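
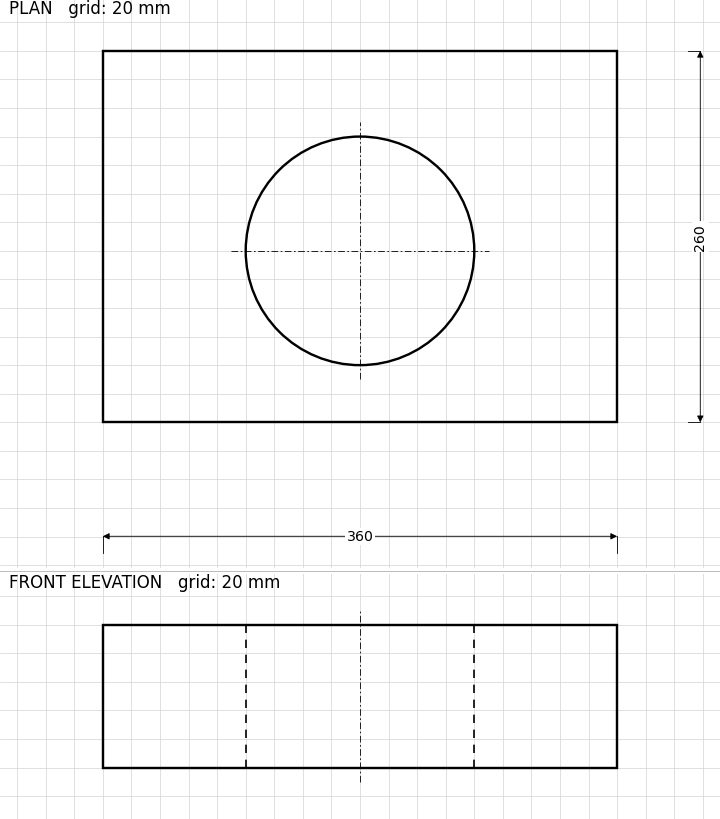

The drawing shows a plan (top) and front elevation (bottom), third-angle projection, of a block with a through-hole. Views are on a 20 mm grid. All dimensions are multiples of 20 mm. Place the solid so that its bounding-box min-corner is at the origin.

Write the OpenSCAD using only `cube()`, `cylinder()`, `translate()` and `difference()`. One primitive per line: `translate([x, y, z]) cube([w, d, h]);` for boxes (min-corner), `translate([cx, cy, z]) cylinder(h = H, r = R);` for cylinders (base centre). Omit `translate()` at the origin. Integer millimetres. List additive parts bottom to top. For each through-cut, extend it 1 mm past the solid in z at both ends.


difference() {
  cube([360, 260, 100]);
  translate([180, 120, -1]) cylinder(h = 102, r = 80);
}


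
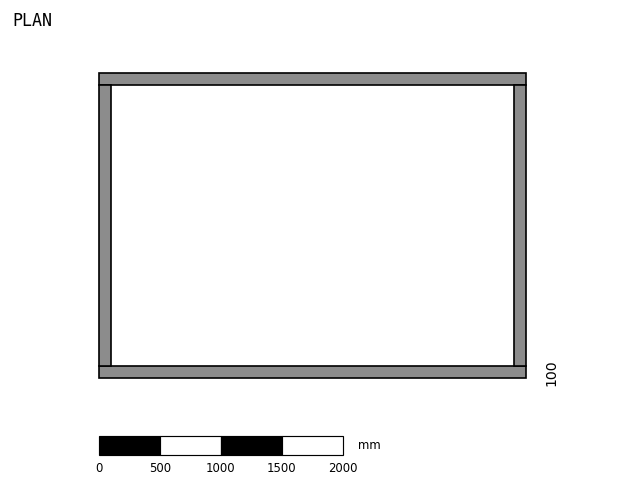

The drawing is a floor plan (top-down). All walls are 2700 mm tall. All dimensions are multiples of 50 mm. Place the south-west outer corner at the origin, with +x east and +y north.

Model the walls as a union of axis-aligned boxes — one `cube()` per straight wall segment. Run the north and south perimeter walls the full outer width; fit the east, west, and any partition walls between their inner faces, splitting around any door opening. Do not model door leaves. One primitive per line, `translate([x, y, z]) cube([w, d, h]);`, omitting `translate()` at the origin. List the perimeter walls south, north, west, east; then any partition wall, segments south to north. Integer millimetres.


cube([3500, 100, 2700]);
translate([0, 2400, 0]) cube([3500, 100, 2700]);
translate([0, 100, 0]) cube([100, 2300, 2700]);
translate([3400, 100, 0]) cube([100, 2300, 2700]);


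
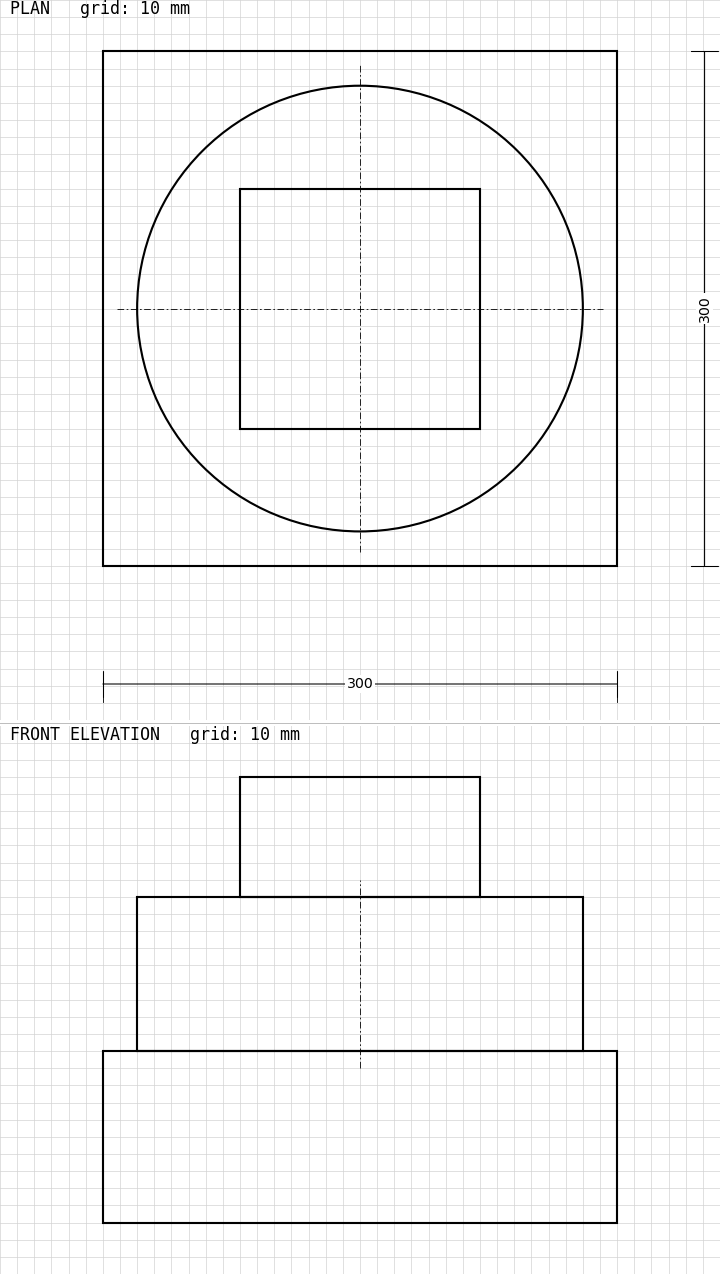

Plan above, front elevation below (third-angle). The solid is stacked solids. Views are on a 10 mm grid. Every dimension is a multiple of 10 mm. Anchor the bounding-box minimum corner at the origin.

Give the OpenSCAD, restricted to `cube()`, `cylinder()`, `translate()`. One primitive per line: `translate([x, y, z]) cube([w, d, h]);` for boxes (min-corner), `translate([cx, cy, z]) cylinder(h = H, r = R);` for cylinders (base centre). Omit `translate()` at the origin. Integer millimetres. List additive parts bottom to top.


cube([300, 300, 100]);
translate([150, 150, 100]) cylinder(h = 90, r = 130);
translate([80, 80, 190]) cube([140, 140, 70]);


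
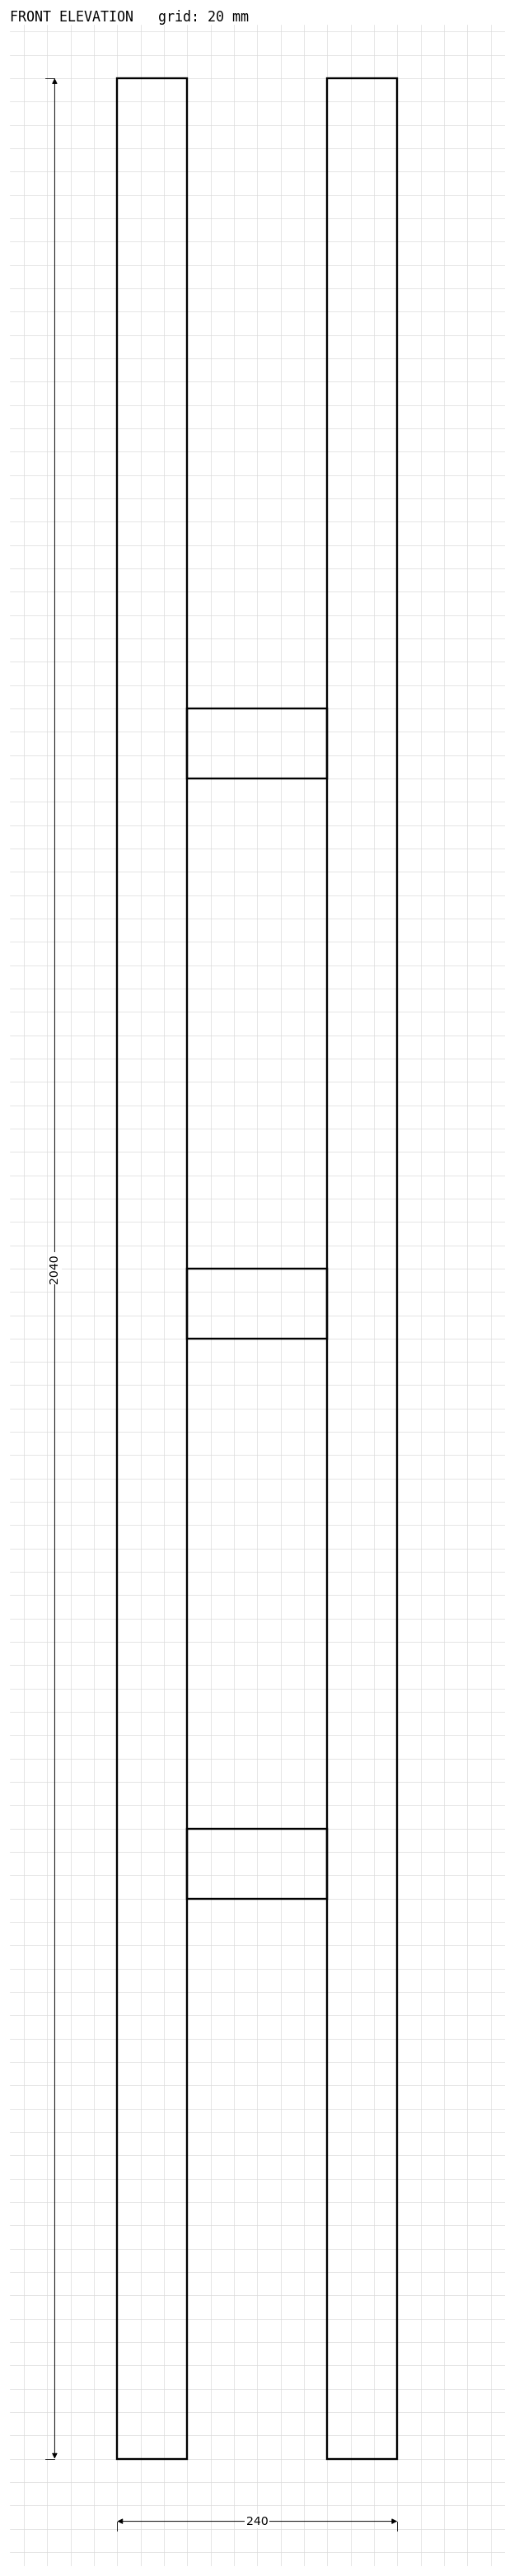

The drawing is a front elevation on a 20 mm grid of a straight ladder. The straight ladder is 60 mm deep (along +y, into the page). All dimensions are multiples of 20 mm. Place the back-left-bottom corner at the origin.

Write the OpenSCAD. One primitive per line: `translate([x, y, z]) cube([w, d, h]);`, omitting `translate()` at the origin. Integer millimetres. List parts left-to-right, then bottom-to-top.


cube([60, 60, 2040]);
translate([60, 0, 480]) cube([120, 60, 60]);
translate([60, 0, 960]) cube([120, 60, 60]);
translate([60, 0, 1440]) cube([120, 60, 60]);
translate([180, 0, 0]) cube([60, 60, 2040]);


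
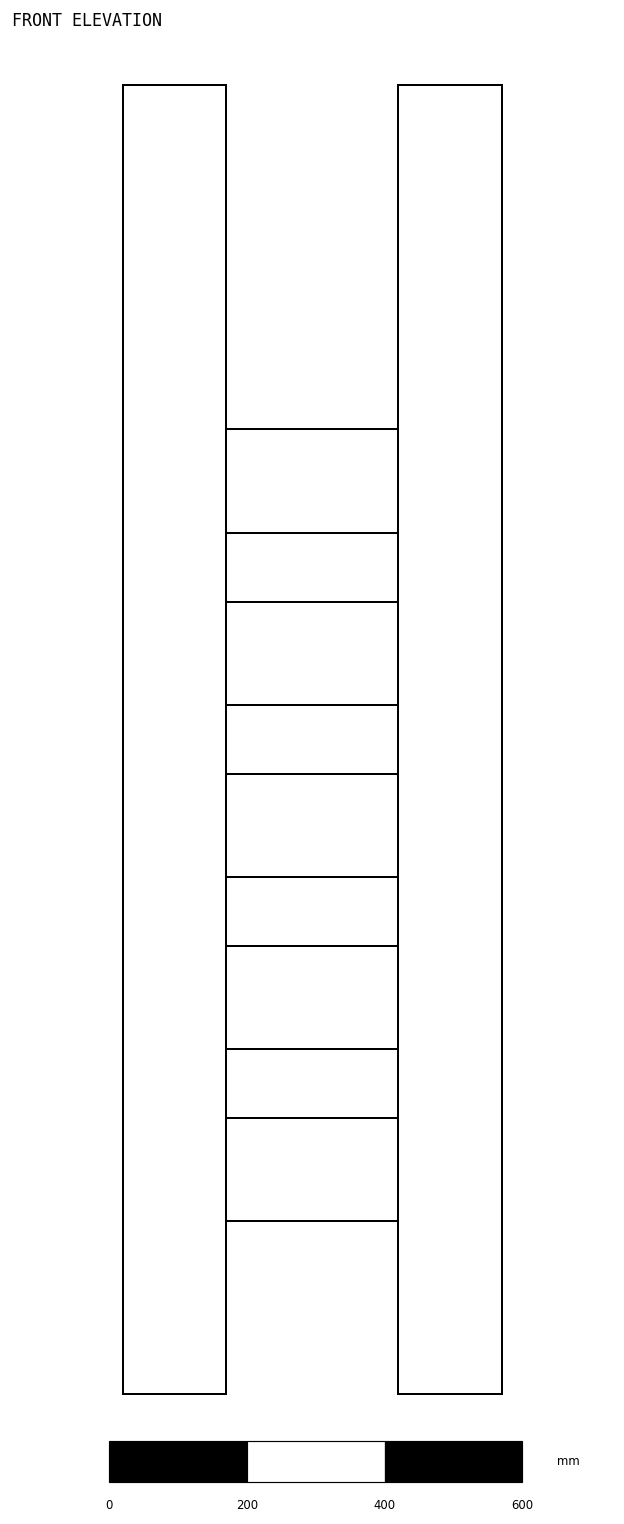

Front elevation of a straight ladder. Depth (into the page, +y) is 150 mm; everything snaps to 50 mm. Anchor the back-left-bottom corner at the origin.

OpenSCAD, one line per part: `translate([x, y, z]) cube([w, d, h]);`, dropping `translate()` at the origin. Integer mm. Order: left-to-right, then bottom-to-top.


cube([150, 150, 1900]);
translate([150, 0, 250]) cube([250, 150, 150]);
translate([150, 0, 500]) cube([250, 150, 150]);
translate([150, 0, 750]) cube([250, 150, 150]);
translate([150, 0, 1000]) cube([250, 150, 150]);
translate([150, 0, 1250]) cube([250, 150, 150]);
translate([400, 0, 0]) cube([150, 150, 1900]);


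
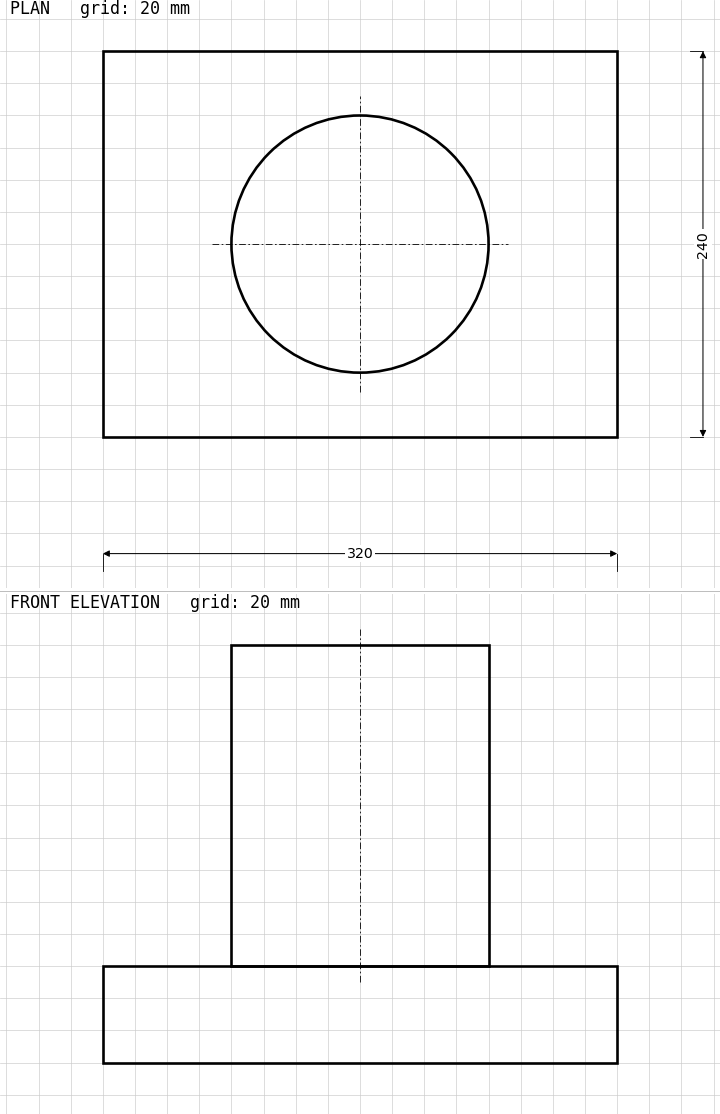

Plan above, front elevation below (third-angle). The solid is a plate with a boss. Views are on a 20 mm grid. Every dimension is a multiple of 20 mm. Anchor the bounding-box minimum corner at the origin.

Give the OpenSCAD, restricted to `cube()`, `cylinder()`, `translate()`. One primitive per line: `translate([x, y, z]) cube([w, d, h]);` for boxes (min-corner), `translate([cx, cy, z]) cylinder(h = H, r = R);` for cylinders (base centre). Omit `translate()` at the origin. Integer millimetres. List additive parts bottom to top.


cube([320, 240, 60]);
translate([160, 120, 60]) cylinder(h = 200, r = 80);


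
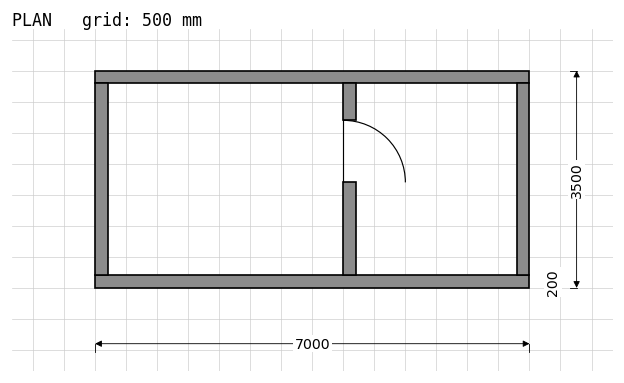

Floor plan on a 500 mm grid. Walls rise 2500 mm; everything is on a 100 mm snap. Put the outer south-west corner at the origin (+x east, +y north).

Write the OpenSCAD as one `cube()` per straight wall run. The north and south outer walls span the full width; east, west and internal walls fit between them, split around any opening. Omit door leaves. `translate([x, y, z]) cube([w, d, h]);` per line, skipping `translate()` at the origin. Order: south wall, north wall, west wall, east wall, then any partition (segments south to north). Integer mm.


cube([7000, 200, 2500]);
translate([0, 3300, 0]) cube([7000, 200, 2500]);
translate([0, 200, 0]) cube([200, 3100, 2500]);
translate([6800, 200, 0]) cube([200, 3100, 2500]);
translate([4000, 200, 0]) cube([200, 1500, 2500]);
translate([4000, 2700, 0]) cube([200, 600, 2500]);


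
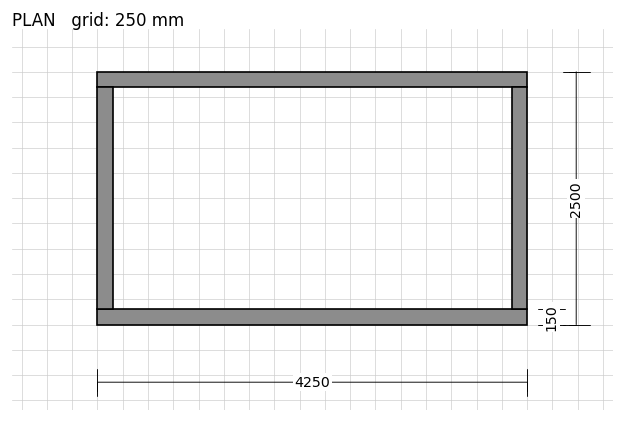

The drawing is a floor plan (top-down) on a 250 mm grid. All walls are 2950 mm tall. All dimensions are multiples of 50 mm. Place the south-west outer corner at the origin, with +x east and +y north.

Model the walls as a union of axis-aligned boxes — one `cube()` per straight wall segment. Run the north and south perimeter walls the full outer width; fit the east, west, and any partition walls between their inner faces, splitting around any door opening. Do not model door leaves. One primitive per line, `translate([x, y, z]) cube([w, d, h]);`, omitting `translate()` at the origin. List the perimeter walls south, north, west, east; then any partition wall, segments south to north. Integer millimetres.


cube([4250, 150, 2950]);
translate([0, 2350, 0]) cube([4250, 150, 2950]);
translate([0, 150, 0]) cube([150, 2200, 2950]);
translate([4100, 150, 0]) cube([150, 2200, 2950]);


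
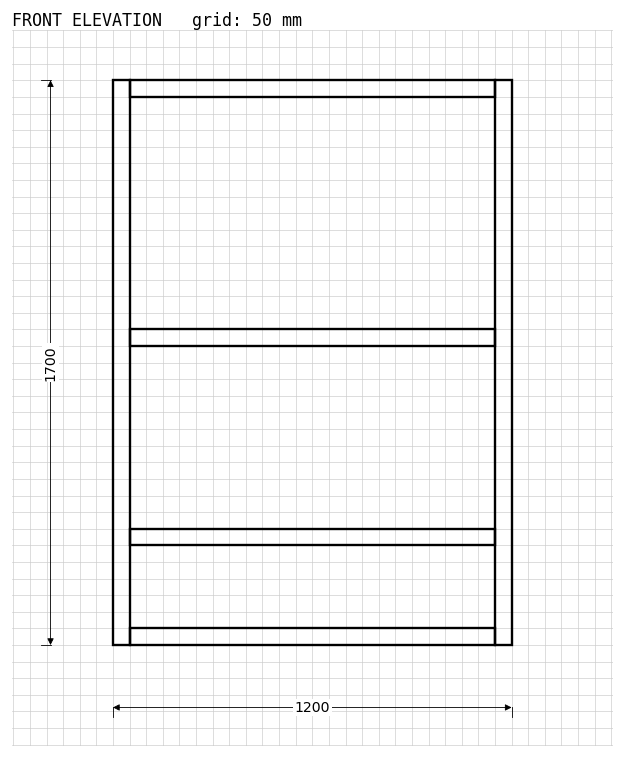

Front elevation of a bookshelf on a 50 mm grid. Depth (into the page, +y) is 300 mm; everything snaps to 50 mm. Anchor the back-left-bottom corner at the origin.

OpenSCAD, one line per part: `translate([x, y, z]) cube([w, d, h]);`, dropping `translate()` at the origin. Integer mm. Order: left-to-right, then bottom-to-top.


cube([50, 300, 1700]);
translate([50, 0, 0]) cube([1100, 300, 50]);
translate([50, 0, 300]) cube([1100, 300, 50]);
translate([50, 0, 900]) cube([1100, 300, 50]);
translate([50, 0, 1650]) cube([1100, 300, 50]);
translate([1150, 0, 0]) cube([50, 300, 1700]);


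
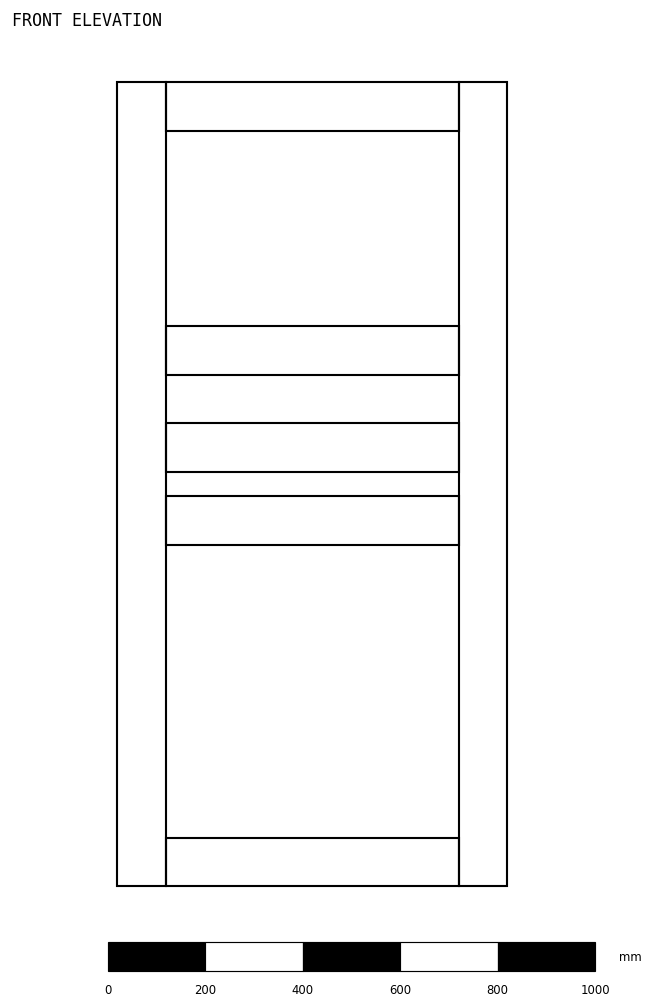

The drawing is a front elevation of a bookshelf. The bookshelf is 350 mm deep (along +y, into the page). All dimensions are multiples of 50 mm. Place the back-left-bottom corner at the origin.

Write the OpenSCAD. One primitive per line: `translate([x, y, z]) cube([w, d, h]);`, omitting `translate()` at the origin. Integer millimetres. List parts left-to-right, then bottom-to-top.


cube([100, 350, 1650]);
translate([100, 0, 0]) cube([600, 350, 100]);
translate([100, 0, 700]) cube([600, 350, 100]);
translate([100, 0, 850]) cube([600, 350, 100]);
translate([100, 0, 1050]) cube([600, 350, 100]);
translate([100, 0, 1550]) cube([600, 350, 100]);
translate([700, 0, 0]) cube([100, 350, 1650]);


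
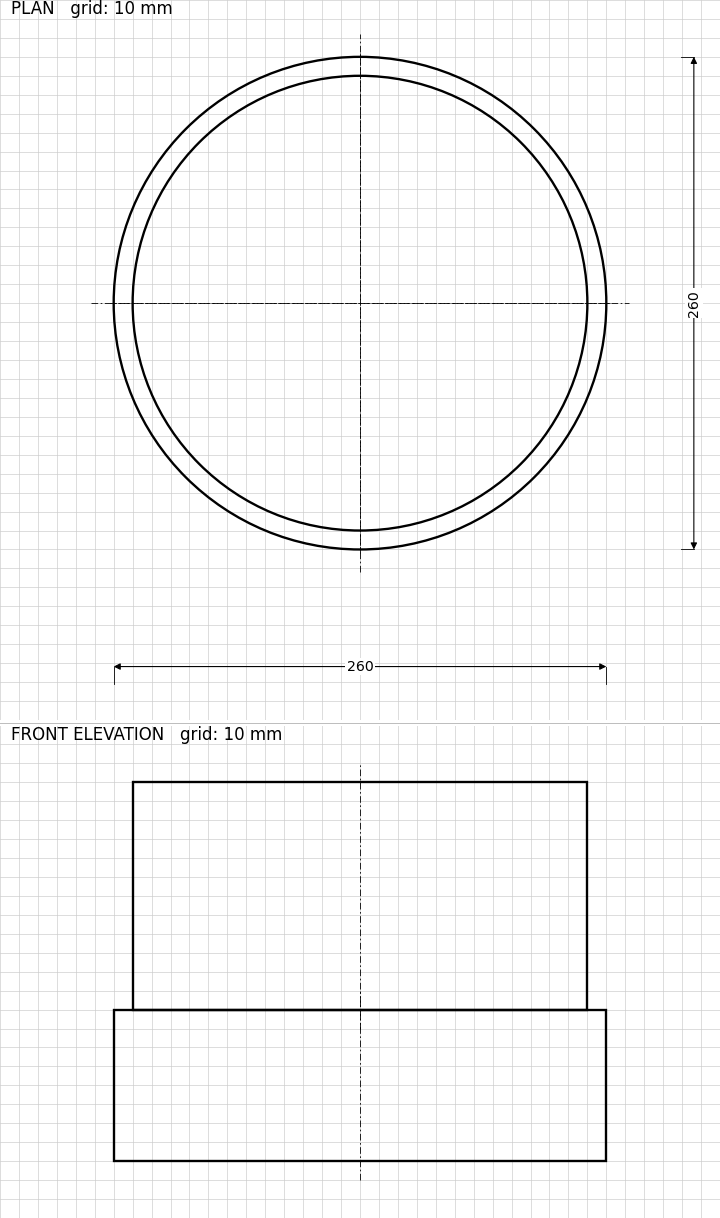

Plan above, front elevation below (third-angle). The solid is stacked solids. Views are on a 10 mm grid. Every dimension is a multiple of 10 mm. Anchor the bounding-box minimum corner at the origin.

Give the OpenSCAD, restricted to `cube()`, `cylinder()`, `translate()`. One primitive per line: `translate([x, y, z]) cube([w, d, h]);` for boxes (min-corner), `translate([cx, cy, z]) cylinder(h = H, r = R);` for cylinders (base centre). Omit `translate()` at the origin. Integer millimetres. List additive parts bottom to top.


translate([130, 130, 0]) cylinder(h = 80, r = 130);
translate([130, 130, 80]) cylinder(h = 120, r = 120);


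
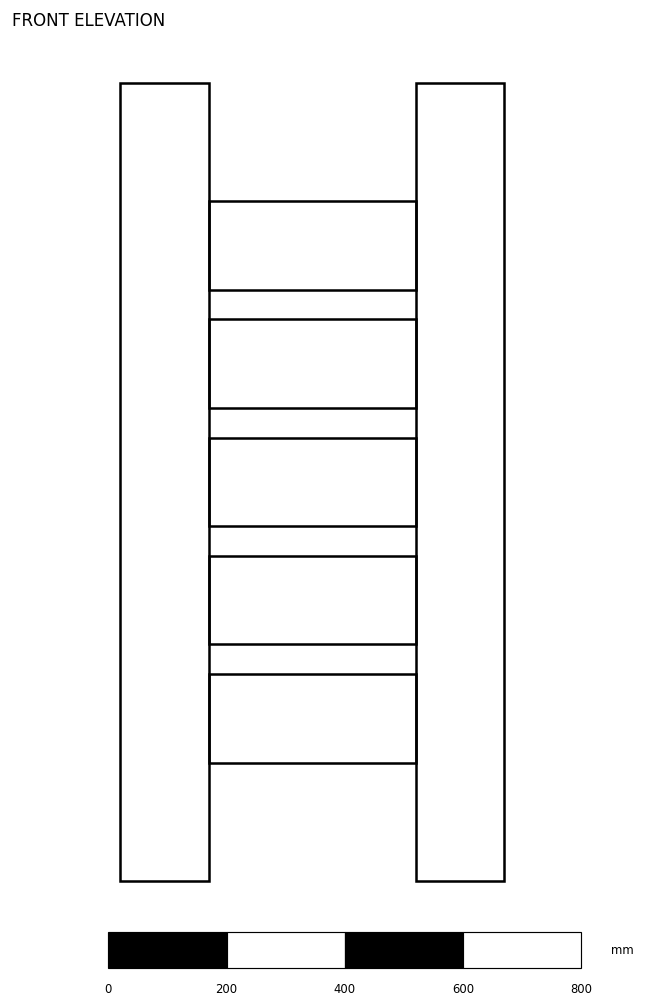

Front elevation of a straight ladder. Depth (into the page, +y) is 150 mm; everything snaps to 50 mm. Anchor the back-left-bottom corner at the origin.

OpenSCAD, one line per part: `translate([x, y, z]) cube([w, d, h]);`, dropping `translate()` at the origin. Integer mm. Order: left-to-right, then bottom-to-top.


cube([150, 150, 1350]);
translate([150, 0, 200]) cube([350, 150, 150]);
translate([150, 0, 400]) cube([350, 150, 150]);
translate([150, 0, 600]) cube([350, 150, 150]);
translate([150, 0, 800]) cube([350, 150, 150]);
translate([150, 0, 1000]) cube([350, 150, 150]);
translate([500, 0, 0]) cube([150, 150, 1350]);


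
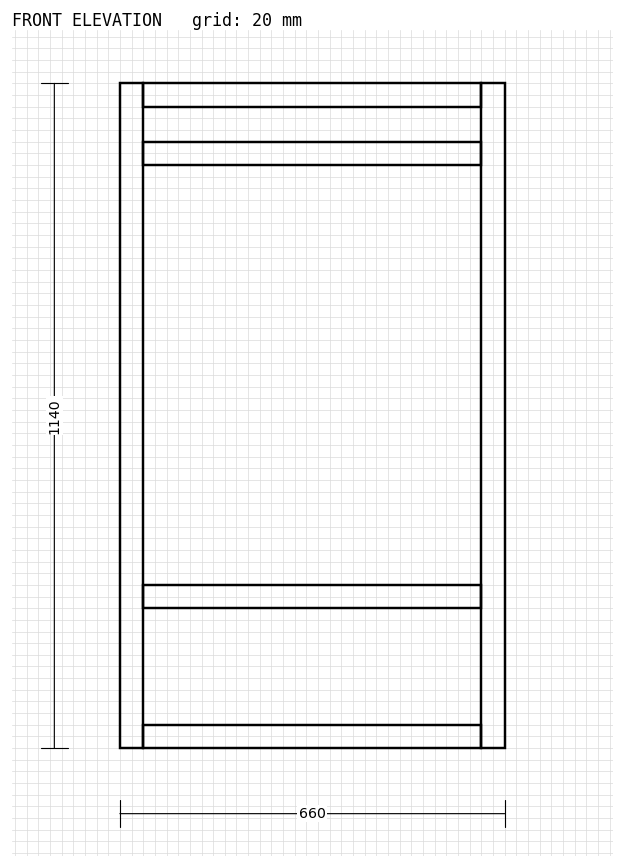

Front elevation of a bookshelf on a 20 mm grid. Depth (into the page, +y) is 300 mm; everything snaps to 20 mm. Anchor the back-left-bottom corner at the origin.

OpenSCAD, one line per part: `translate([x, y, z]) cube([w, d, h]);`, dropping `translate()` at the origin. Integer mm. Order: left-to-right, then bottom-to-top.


cube([40, 300, 1140]);
translate([40, 0, 0]) cube([580, 300, 40]);
translate([40, 0, 240]) cube([580, 300, 40]);
translate([40, 0, 1000]) cube([580, 300, 40]);
translate([40, 0, 1100]) cube([580, 300, 40]);
translate([620, 0, 0]) cube([40, 300, 1140]);


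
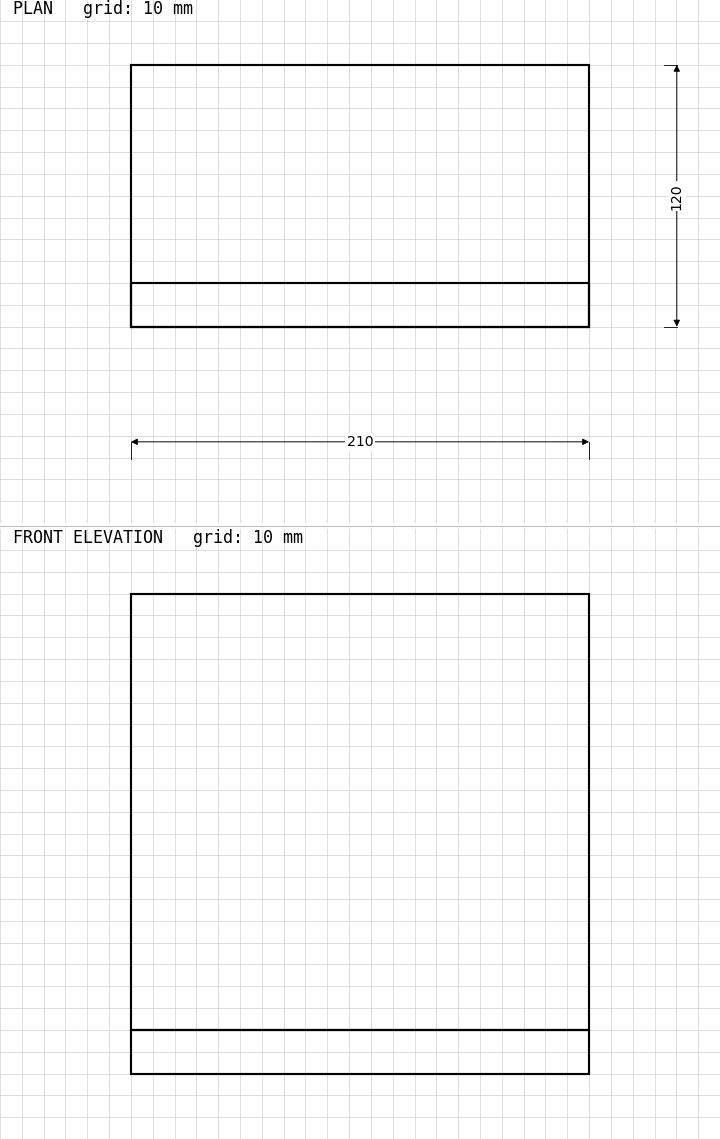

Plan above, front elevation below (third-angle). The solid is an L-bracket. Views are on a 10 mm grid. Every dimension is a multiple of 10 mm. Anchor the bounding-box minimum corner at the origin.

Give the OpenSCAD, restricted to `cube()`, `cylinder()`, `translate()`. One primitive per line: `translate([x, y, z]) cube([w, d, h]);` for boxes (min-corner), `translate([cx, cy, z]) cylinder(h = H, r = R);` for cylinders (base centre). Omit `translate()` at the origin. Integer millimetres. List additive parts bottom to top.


cube([210, 120, 20]);
translate([0, 0, 20]) cube([210, 20, 200]);


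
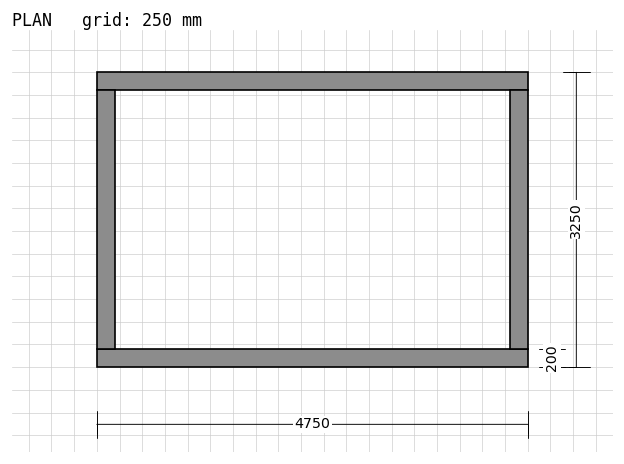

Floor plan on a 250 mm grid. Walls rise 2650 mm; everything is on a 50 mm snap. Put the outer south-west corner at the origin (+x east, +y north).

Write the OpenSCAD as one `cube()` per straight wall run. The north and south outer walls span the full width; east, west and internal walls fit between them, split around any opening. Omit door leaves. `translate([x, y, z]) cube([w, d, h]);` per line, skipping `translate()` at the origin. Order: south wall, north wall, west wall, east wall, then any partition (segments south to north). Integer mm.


cube([4750, 200, 2650]);
translate([0, 3050, 0]) cube([4750, 200, 2650]);
translate([0, 200, 0]) cube([200, 2850, 2650]);
translate([4550, 200, 0]) cube([200, 2850, 2650]);


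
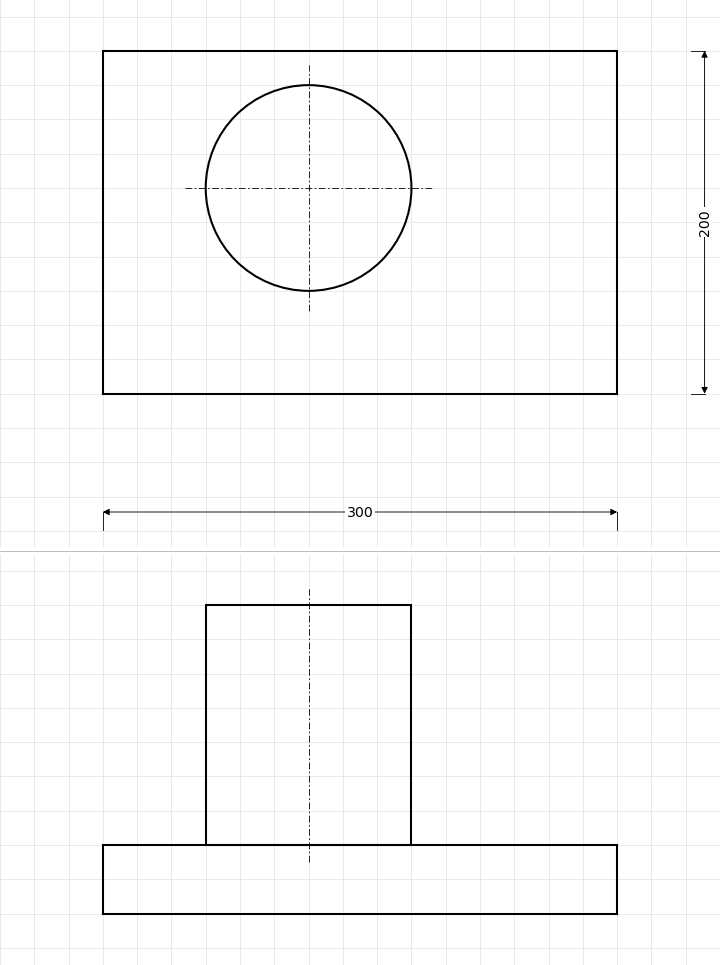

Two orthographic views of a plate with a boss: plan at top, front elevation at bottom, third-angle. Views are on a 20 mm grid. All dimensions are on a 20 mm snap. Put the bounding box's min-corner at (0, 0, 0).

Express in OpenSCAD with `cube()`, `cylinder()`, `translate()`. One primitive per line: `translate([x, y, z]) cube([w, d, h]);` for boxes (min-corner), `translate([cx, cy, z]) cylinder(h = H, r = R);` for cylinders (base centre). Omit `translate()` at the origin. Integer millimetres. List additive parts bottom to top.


cube([300, 200, 40]);
translate([120, 120, 40]) cylinder(h = 140, r = 60);


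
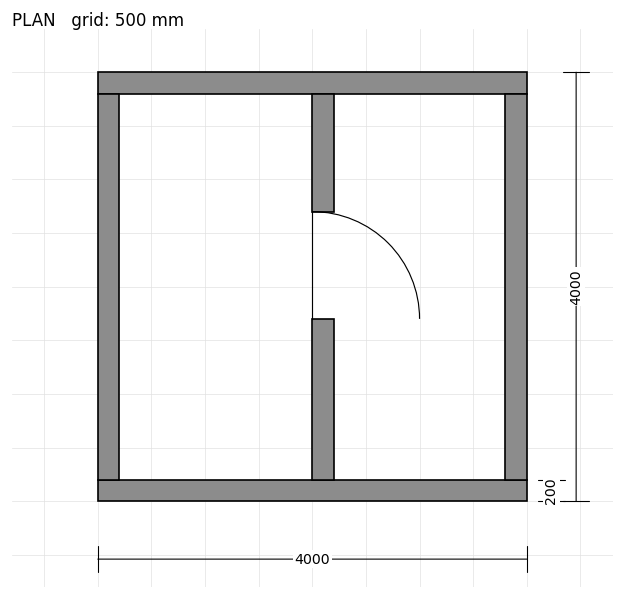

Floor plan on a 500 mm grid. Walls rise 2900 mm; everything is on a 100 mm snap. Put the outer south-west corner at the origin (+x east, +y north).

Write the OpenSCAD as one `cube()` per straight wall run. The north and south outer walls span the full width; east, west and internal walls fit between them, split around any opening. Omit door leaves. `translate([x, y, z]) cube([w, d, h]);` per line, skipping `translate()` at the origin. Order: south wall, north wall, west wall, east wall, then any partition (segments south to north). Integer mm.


cube([4000, 200, 2900]);
translate([0, 3800, 0]) cube([4000, 200, 2900]);
translate([0, 200, 0]) cube([200, 3600, 2900]);
translate([3800, 200, 0]) cube([200, 3600, 2900]);
translate([2000, 200, 0]) cube([200, 1500, 2900]);
translate([2000, 2700, 0]) cube([200, 1100, 2900]);


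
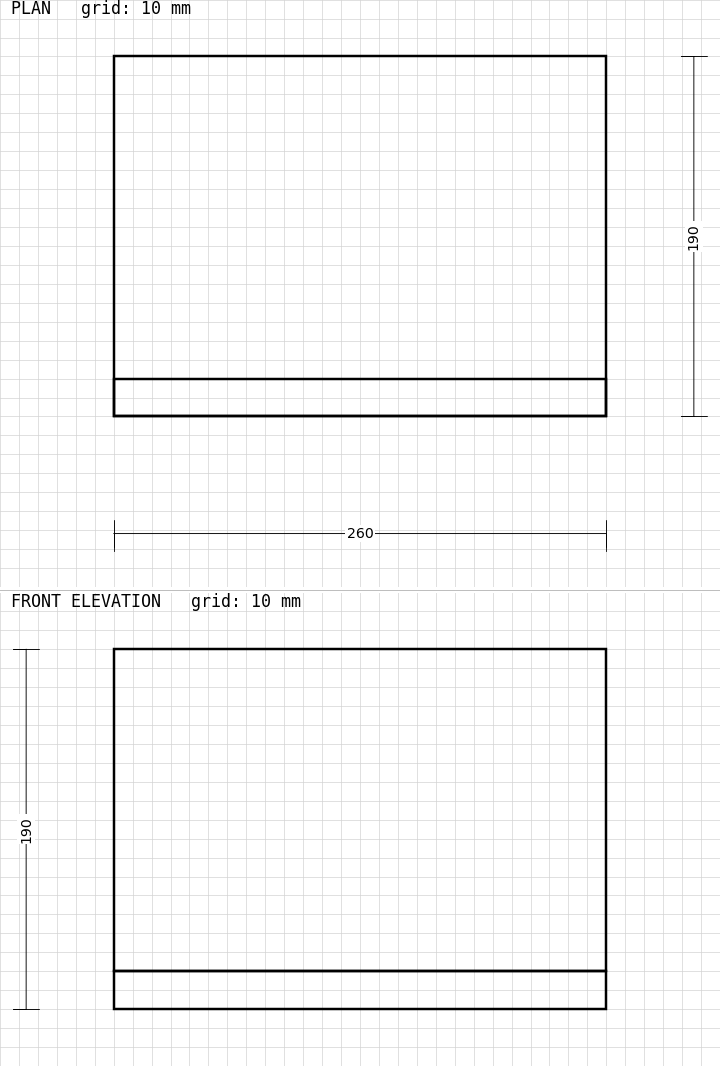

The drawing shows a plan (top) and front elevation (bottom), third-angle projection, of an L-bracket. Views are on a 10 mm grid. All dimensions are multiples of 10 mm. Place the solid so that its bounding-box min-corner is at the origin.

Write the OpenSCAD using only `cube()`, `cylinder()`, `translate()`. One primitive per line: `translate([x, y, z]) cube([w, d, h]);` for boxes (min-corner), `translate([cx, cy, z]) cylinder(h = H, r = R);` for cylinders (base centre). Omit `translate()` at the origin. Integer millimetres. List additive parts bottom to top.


cube([260, 190, 20]);
translate([0, 0, 20]) cube([260, 20, 170]);


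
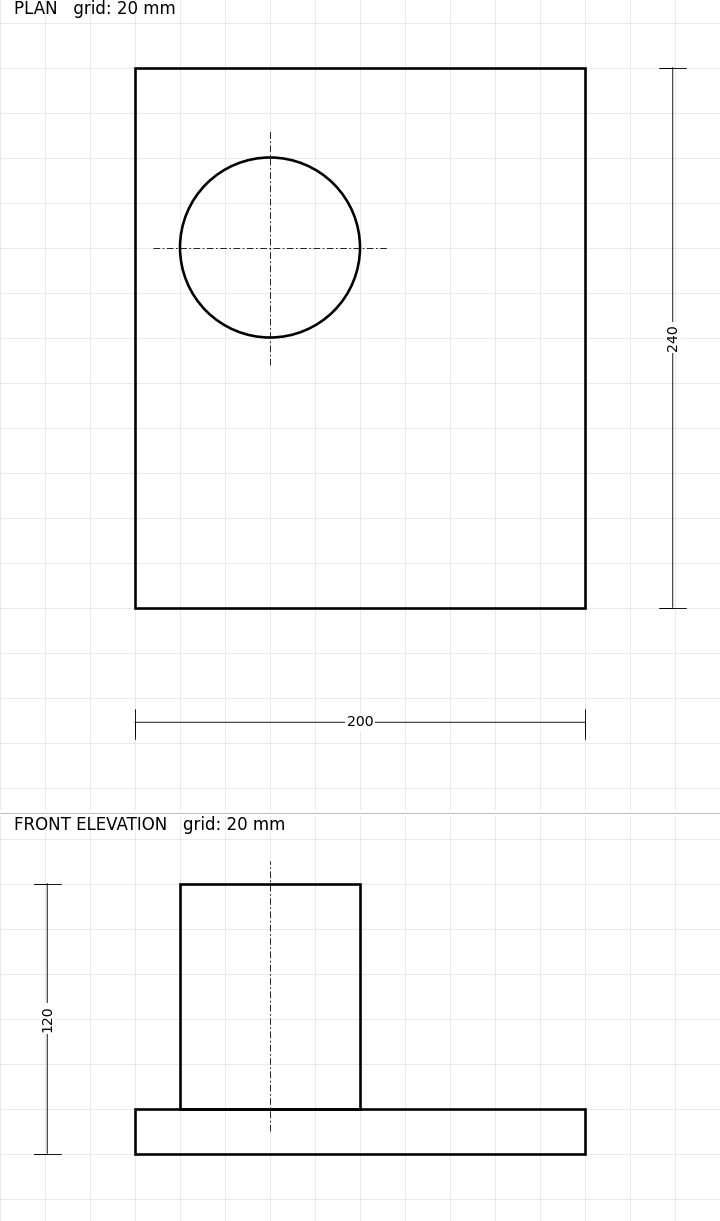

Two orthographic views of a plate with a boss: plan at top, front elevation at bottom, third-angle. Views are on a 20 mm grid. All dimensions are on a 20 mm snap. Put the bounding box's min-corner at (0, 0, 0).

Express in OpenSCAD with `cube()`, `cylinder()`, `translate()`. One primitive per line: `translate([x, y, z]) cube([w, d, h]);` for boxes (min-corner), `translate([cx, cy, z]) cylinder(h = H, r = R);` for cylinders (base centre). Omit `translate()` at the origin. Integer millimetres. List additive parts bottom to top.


cube([200, 240, 20]);
translate([60, 160, 20]) cylinder(h = 100, r = 40);


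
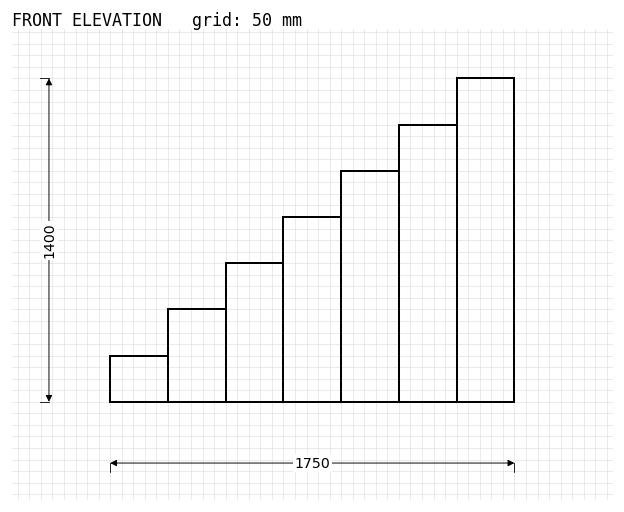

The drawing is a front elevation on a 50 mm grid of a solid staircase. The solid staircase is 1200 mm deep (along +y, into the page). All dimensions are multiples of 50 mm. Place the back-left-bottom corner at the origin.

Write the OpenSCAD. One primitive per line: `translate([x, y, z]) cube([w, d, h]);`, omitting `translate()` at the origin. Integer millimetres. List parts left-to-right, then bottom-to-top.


cube([250, 1200, 200]);
translate([250, 0, 0]) cube([250, 1200, 400]);
translate([500, 0, 0]) cube([250, 1200, 600]);
translate([750, 0, 0]) cube([250, 1200, 800]);
translate([1000, 0, 0]) cube([250, 1200, 1000]);
translate([1250, 0, 0]) cube([250, 1200, 1200]);
translate([1500, 0, 0]) cube([250, 1200, 1400]);


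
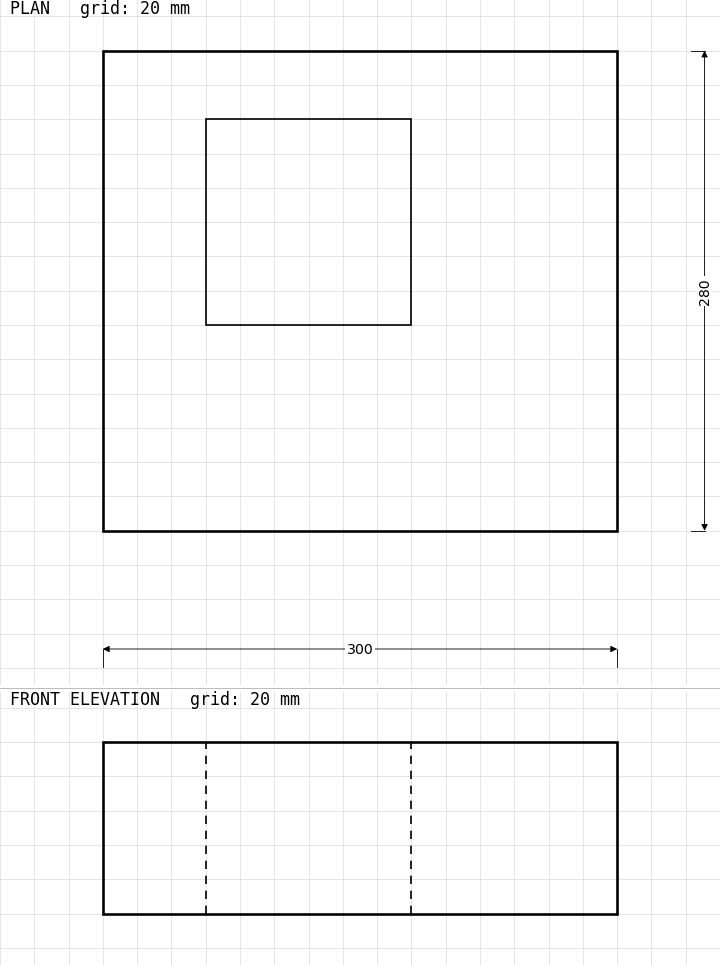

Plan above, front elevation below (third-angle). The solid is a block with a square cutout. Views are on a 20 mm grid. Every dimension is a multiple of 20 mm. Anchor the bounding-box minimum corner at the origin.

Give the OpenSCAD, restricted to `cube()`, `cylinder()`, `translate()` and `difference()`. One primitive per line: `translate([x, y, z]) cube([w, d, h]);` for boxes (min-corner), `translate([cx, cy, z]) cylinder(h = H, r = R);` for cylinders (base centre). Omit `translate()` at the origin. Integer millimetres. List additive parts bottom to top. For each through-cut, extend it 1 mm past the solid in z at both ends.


difference() {
  cube([300, 280, 100]);
  translate([60, 120, -1]) cube([120, 120, 102]);
}


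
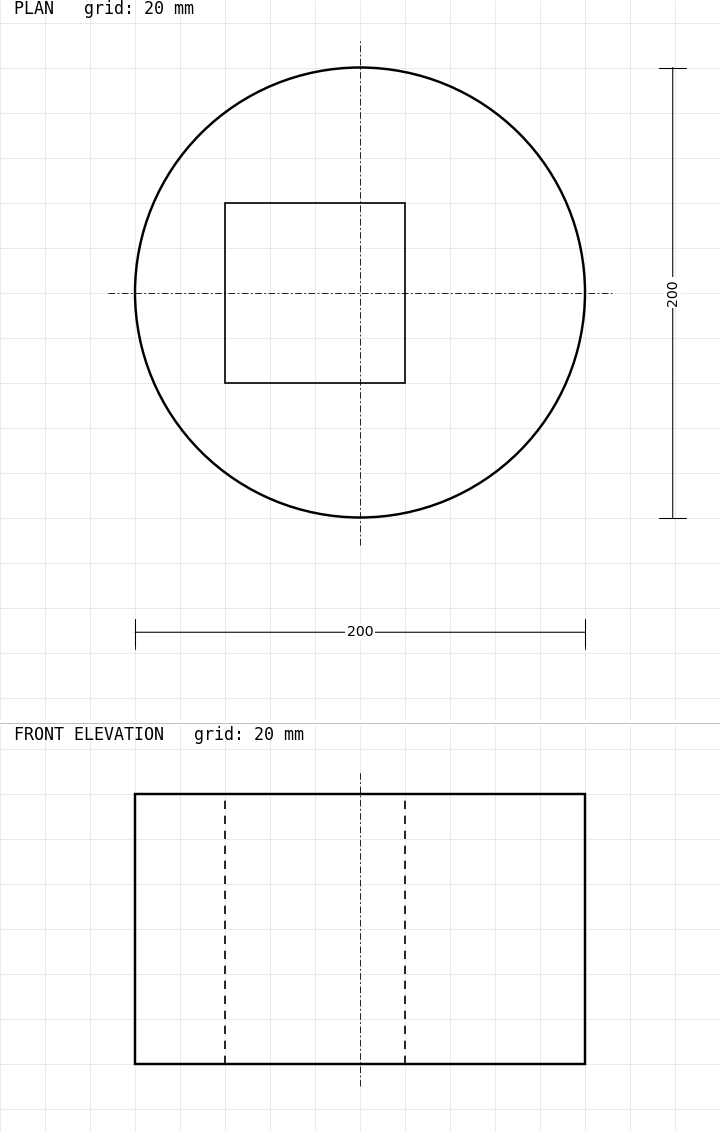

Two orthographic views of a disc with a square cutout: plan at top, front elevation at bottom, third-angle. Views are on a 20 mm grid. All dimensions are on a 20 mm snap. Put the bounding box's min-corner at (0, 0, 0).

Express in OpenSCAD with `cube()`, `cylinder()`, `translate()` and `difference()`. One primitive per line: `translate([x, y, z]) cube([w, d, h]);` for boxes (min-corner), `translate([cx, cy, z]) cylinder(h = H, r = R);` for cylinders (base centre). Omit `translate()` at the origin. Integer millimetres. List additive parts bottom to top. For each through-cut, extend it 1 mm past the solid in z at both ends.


difference() {
  translate([100, 100, 0]) cylinder(h = 120, r = 100);
  translate([40, 60, -1]) cube([80, 80, 122]);
}


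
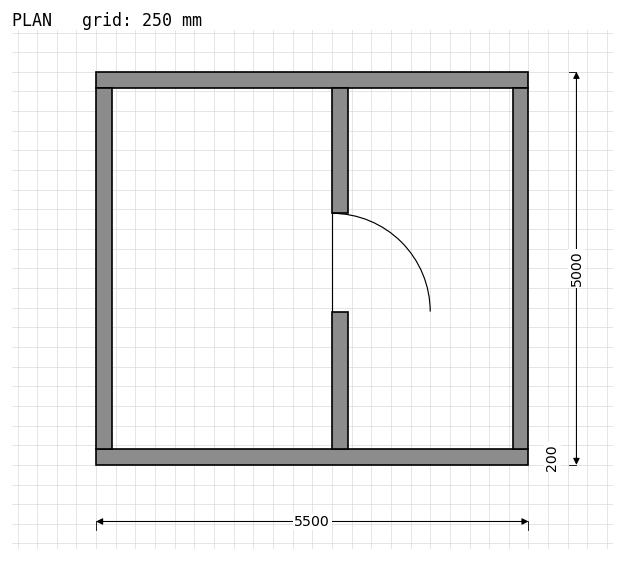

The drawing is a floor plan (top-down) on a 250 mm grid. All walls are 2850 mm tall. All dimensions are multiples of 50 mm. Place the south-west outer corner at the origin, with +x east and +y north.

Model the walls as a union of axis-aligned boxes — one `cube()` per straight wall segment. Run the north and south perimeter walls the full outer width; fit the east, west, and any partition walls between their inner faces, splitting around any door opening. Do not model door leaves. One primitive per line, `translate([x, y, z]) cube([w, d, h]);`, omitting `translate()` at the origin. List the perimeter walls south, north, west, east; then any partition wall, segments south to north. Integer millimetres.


cube([5500, 200, 2850]);
translate([0, 4800, 0]) cube([5500, 200, 2850]);
translate([0, 200, 0]) cube([200, 4600, 2850]);
translate([5300, 200, 0]) cube([200, 4600, 2850]);
translate([3000, 200, 0]) cube([200, 1750, 2850]);
translate([3000, 3200, 0]) cube([200, 1600, 2850]);


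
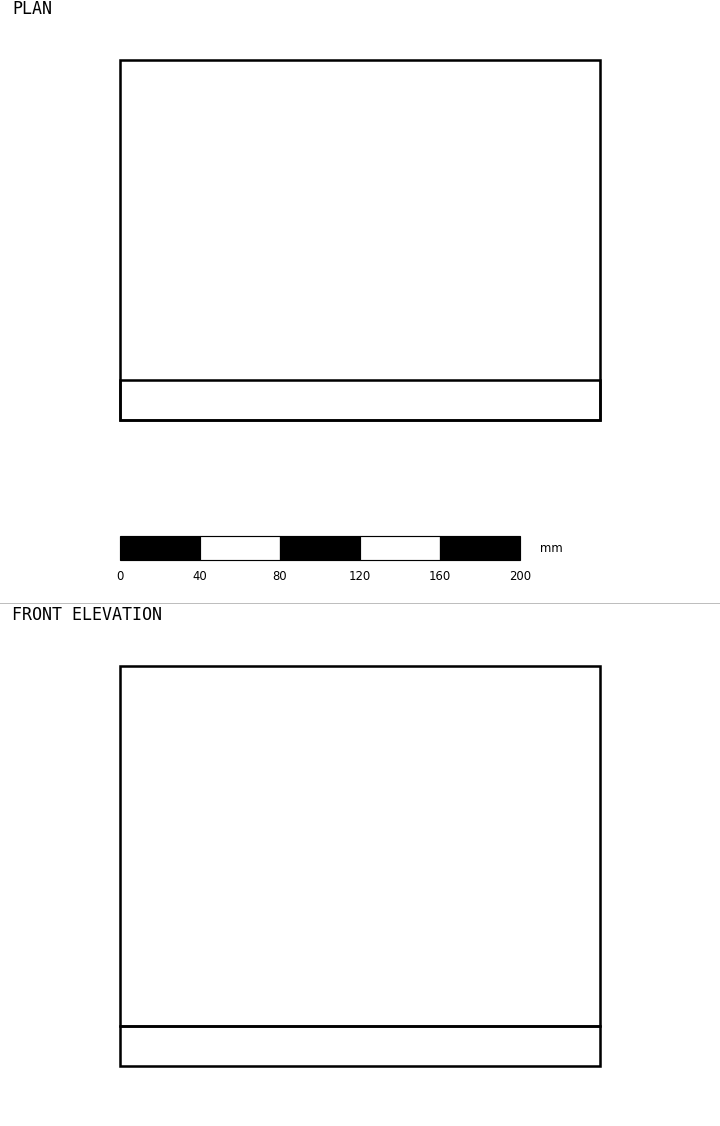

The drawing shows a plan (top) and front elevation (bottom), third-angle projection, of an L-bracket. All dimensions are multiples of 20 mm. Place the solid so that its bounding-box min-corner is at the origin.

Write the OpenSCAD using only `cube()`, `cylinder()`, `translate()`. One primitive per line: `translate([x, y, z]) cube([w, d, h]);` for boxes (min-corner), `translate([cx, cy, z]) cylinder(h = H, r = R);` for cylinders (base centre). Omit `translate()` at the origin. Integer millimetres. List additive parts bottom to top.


cube([240, 180, 20]);
translate([0, 0, 20]) cube([240, 20, 180]);


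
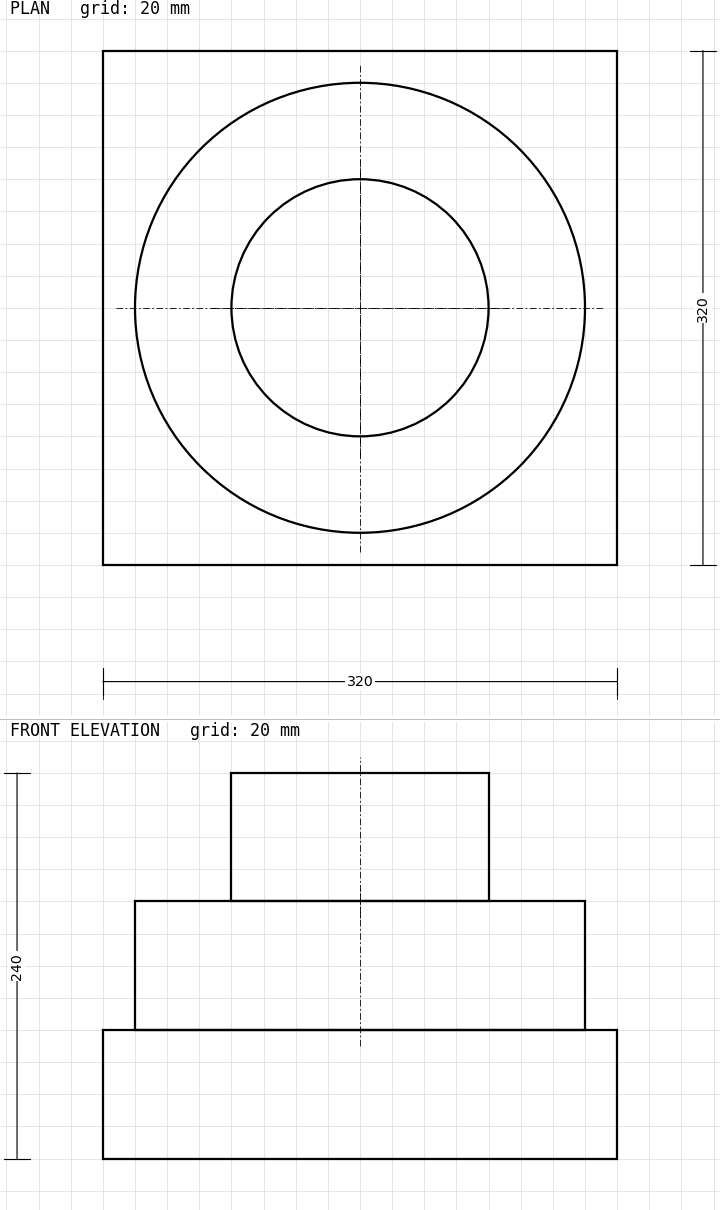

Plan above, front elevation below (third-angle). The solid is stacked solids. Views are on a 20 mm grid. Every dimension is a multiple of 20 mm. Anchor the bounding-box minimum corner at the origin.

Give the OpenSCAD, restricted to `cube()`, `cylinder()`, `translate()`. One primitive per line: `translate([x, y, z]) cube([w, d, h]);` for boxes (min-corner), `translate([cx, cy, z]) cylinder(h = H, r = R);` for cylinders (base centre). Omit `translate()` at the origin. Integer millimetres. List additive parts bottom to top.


cube([320, 320, 80]);
translate([160, 160, 80]) cylinder(h = 80, r = 140);
translate([160, 160, 160]) cylinder(h = 80, r = 80);


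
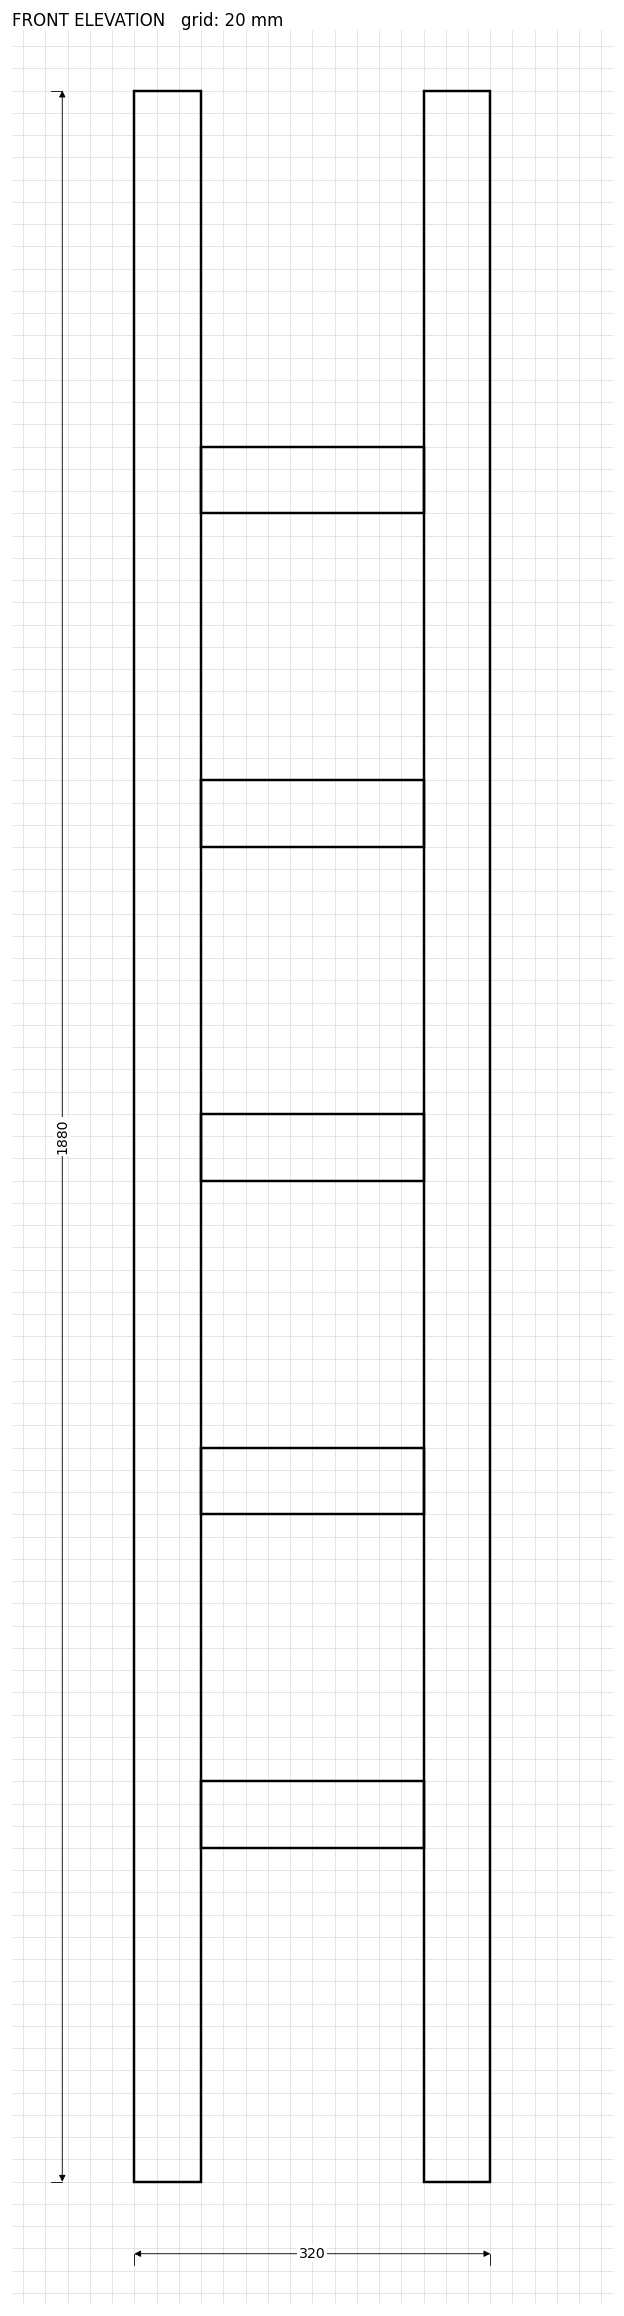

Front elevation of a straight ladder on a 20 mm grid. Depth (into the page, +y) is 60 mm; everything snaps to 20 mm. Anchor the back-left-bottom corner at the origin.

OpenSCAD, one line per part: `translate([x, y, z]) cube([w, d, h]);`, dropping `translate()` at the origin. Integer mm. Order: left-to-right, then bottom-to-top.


cube([60, 60, 1880]);
translate([60, 0, 300]) cube([200, 60, 60]);
translate([60, 0, 600]) cube([200, 60, 60]);
translate([60, 0, 900]) cube([200, 60, 60]);
translate([60, 0, 1200]) cube([200, 60, 60]);
translate([60, 0, 1500]) cube([200, 60, 60]);
translate([260, 0, 0]) cube([60, 60, 1880]);


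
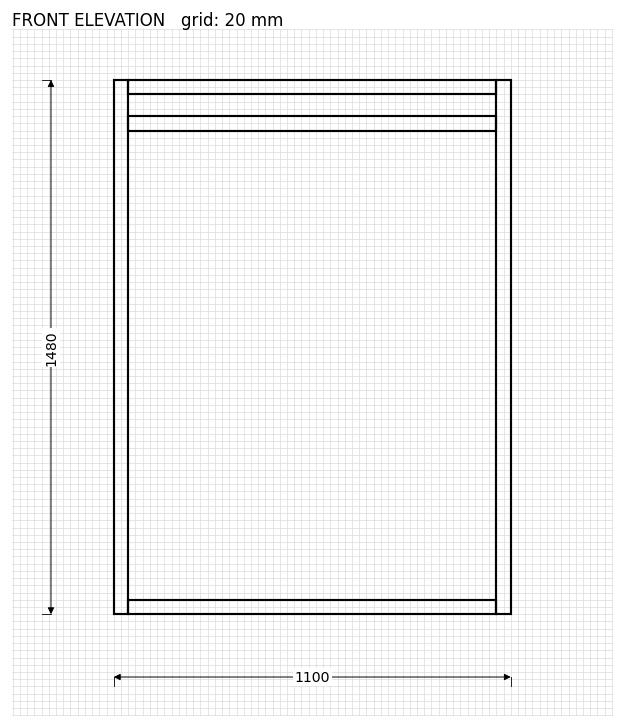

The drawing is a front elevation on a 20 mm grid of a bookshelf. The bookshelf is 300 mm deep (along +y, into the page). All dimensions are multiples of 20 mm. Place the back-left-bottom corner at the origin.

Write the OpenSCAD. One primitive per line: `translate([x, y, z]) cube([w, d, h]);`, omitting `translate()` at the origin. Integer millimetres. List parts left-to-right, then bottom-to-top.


cube([40, 300, 1480]);
translate([40, 0, 0]) cube([1020, 300, 40]);
translate([40, 0, 1340]) cube([1020, 300, 40]);
translate([40, 0, 1440]) cube([1020, 300, 40]);
translate([1060, 0, 0]) cube([40, 300, 1480]);


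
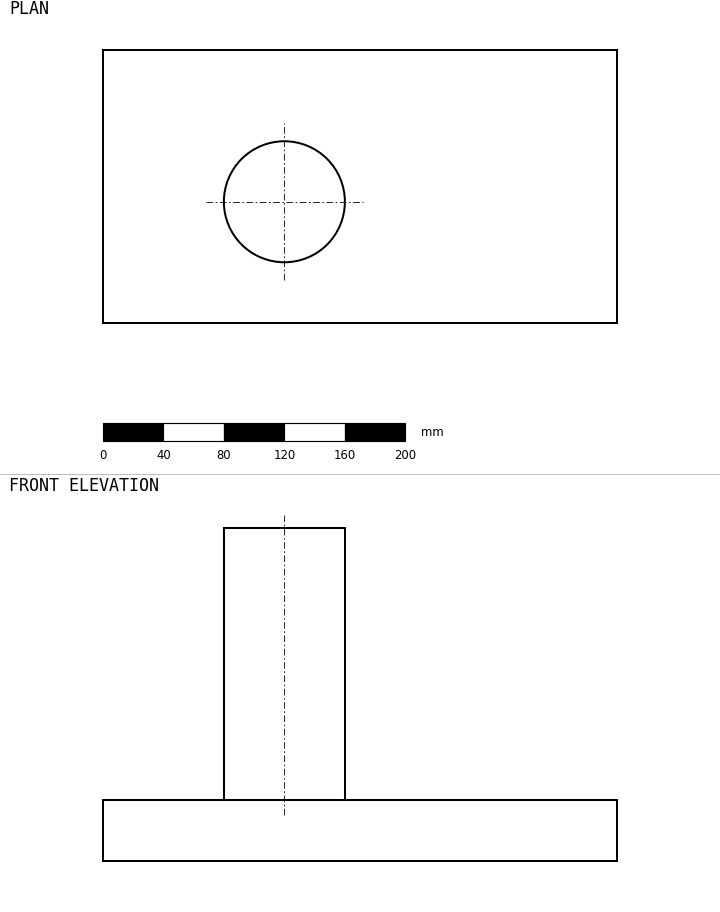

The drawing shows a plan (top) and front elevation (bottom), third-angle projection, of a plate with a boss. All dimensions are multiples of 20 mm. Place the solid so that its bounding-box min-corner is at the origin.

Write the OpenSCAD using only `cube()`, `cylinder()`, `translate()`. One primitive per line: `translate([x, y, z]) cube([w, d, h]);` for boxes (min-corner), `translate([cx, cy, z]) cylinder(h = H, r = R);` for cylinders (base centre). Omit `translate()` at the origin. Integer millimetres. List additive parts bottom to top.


cube([340, 180, 40]);
translate([120, 80, 40]) cylinder(h = 180, r = 40);


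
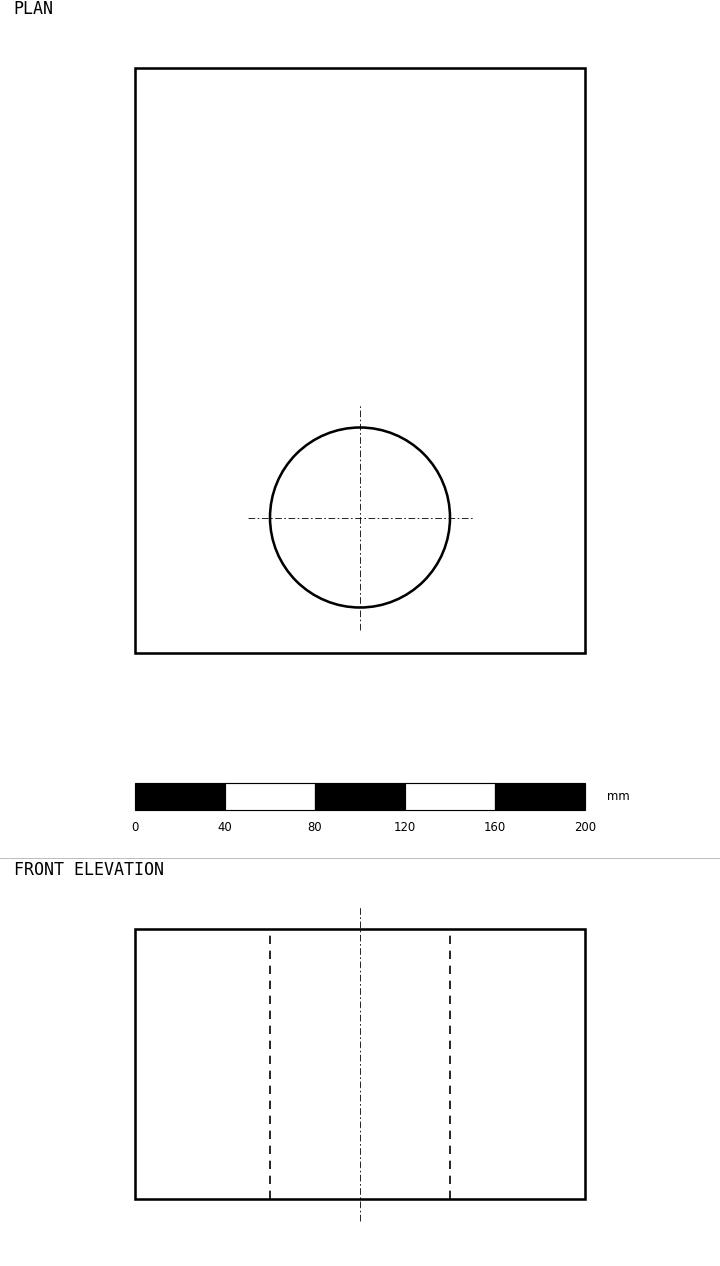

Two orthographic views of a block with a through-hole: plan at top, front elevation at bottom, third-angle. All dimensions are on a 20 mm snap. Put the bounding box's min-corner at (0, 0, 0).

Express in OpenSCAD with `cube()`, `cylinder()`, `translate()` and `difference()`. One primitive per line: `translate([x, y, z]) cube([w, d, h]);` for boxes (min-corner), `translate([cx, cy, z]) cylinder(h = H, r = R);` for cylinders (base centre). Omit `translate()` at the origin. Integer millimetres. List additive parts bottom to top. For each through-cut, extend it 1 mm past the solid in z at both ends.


difference() {
  cube([200, 260, 120]);
  translate([100, 60, -1]) cylinder(h = 122, r = 40);
}


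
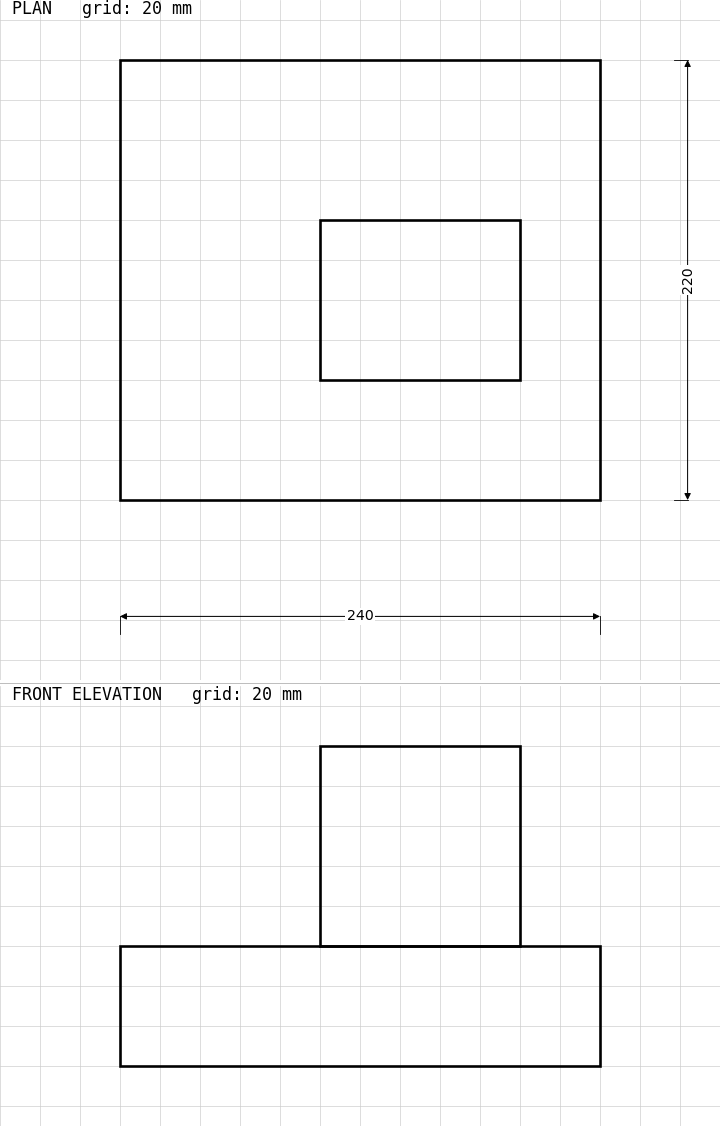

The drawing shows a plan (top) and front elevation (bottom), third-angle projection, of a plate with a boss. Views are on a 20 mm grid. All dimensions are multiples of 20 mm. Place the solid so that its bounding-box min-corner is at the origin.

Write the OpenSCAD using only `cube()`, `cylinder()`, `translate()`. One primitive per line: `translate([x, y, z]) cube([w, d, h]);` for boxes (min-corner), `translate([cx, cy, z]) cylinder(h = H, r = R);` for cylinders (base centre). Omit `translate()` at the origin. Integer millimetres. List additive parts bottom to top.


cube([240, 220, 60]);
translate([100, 60, 60]) cube([100, 80, 100]);


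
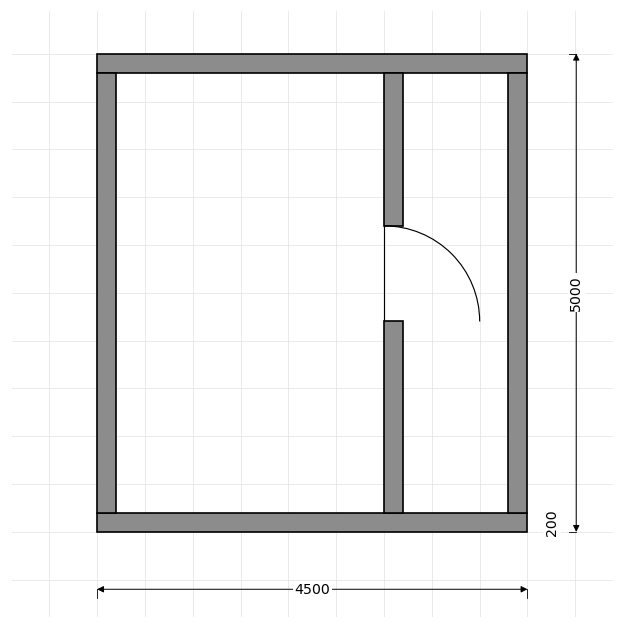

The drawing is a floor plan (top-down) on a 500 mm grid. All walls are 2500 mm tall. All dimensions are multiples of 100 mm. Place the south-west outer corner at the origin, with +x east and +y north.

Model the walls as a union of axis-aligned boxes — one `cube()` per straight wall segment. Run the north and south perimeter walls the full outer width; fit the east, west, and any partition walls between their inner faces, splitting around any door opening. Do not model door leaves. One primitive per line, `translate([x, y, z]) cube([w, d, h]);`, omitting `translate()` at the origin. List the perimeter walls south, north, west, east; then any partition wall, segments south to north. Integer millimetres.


cube([4500, 200, 2500]);
translate([0, 4800, 0]) cube([4500, 200, 2500]);
translate([0, 200, 0]) cube([200, 4600, 2500]);
translate([4300, 200, 0]) cube([200, 4600, 2500]);
translate([3000, 200, 0]) cube([200, 2000, 2500]);
translate([3000, 3200, 0]) cube([200, 1600, 2500]);


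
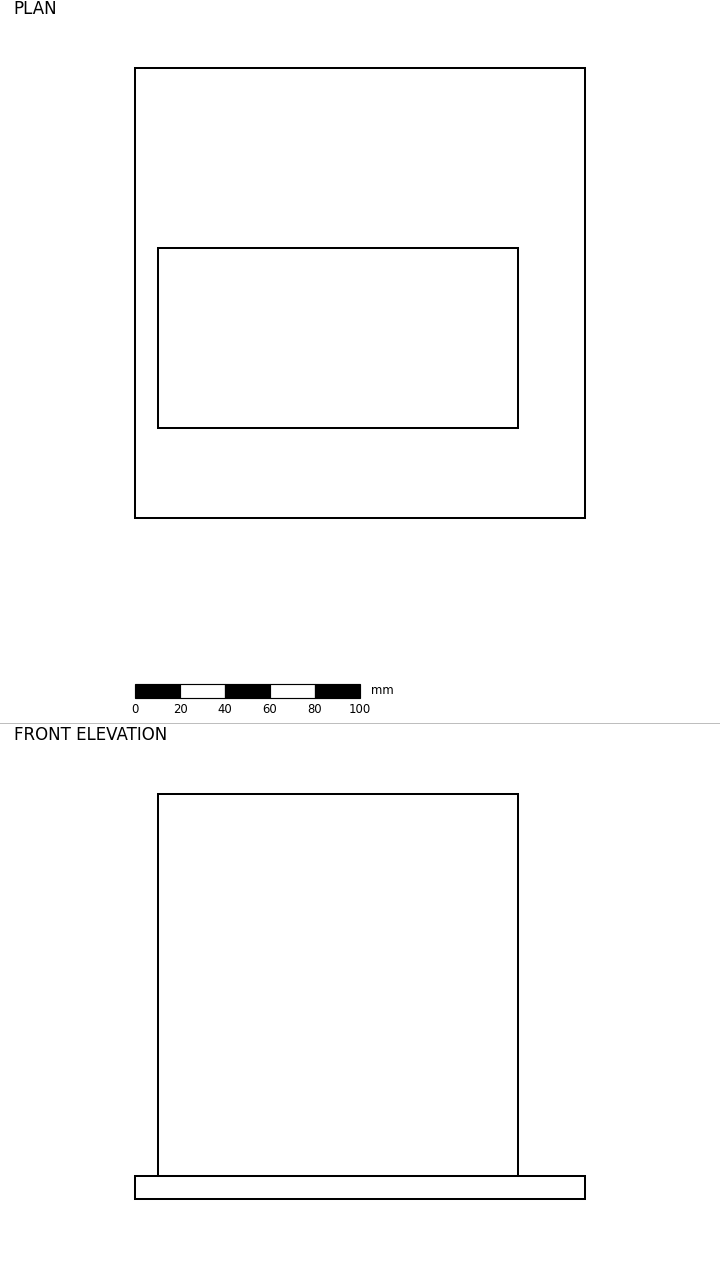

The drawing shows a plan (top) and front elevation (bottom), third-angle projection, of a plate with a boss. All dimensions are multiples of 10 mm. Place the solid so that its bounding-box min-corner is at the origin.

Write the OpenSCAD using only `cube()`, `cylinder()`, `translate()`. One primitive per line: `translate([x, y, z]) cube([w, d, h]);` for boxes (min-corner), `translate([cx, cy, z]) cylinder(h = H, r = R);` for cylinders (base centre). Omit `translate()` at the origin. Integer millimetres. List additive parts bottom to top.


cube([200, 200, 10]);
translate([10, 40, 10]) cube([160, 80, 170]);


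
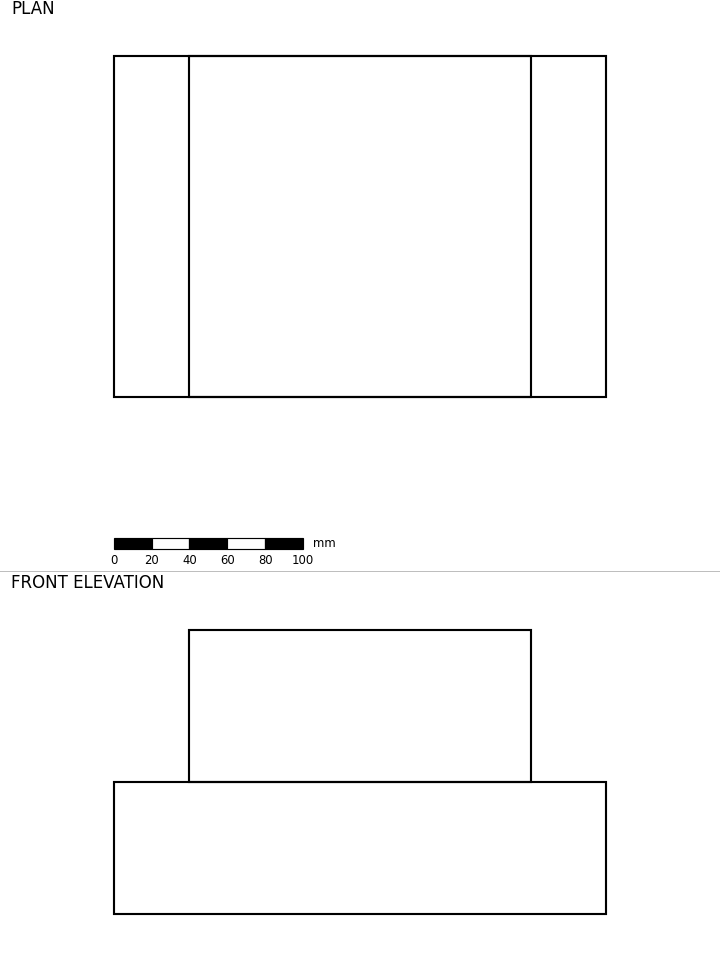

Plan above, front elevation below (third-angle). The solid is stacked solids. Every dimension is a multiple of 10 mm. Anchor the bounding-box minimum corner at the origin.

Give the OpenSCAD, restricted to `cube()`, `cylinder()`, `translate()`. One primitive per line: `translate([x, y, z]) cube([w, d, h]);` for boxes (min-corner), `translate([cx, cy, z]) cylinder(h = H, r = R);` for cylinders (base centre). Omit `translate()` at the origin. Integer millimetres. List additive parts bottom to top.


cube([260, 180, 70]);
translate([40, 0, 70]) cube([180, 180, 80]);
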